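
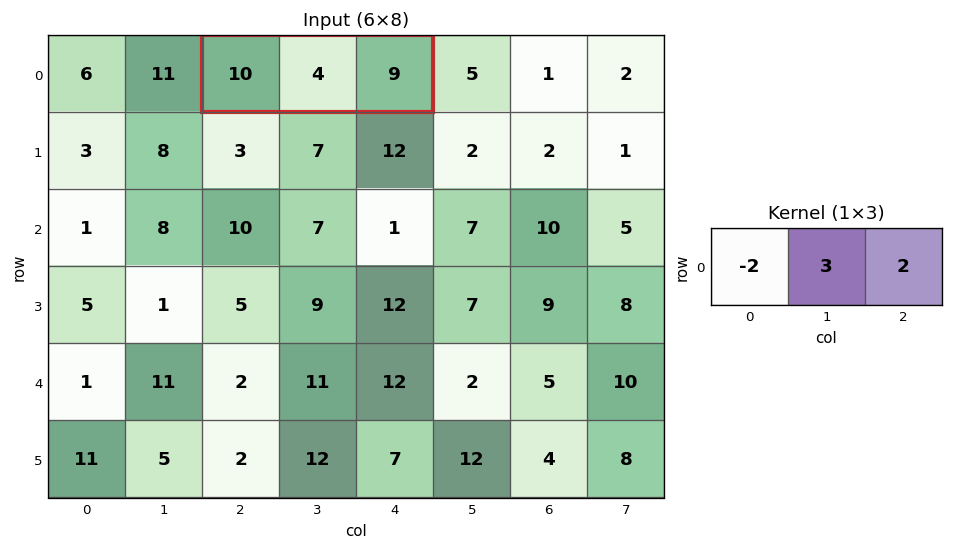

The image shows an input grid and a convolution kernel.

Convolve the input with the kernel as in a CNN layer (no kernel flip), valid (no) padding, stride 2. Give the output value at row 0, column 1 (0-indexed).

10

The receptive field on the input at this output position is [10 4 9]. Elementwise product with the kernel and sum: 10·-2 + 4·3 + 9·2.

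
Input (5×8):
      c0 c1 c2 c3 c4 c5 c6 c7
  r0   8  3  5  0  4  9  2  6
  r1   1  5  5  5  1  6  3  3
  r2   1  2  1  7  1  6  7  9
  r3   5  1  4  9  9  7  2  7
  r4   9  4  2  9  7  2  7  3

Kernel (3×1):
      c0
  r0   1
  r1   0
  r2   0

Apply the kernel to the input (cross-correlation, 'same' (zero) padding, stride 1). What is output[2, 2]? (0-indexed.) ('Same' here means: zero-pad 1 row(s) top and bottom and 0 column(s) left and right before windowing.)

The receptive field on the zero-padded input at this output position is [5 / 1 / 4]. Elementwise product with the kernel and sum: 5·1.

5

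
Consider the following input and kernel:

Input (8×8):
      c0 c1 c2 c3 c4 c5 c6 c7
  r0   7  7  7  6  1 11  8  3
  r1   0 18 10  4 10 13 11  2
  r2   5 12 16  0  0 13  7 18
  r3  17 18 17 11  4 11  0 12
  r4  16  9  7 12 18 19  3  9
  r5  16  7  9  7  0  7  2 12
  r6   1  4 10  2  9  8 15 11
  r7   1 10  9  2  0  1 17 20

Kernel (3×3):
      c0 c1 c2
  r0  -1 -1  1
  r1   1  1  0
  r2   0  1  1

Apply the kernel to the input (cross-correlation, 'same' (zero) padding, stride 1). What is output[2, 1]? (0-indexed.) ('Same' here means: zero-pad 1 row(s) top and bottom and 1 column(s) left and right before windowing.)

The receptive field on the zero-padded input at this output position is [0 18 10 / 5 12 16 / 17 18 17]. Elementwise product with the kernel and sum: 0·-1 + 18·-1 + 10·1 + 5·1 + 12·1 + 18·1 + 17·1.

44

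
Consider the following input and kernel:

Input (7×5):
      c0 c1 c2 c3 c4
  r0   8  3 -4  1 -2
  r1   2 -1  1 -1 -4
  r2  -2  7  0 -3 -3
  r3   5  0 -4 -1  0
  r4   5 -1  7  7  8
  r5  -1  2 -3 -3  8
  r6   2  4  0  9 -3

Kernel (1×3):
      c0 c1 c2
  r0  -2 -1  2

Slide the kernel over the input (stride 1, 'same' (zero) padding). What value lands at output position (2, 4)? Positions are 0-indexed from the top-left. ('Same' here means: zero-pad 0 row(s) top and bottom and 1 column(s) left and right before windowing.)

The receptive field on the zero-padded input at this output position is [-3 -3 0]. Elementwise product with the kernel and sum: -3·-2 + -3·-1 + 0·2.

9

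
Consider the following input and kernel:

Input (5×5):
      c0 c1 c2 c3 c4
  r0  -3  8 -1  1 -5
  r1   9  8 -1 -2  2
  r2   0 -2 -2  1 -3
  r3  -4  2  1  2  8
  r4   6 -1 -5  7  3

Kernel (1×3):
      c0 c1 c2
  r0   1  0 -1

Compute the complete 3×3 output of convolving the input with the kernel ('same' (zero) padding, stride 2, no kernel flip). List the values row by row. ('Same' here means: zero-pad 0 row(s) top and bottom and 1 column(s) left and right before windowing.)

-8 7 1
2 -3 1
1 -8 7

Output[0,0]: The receptive field on the zero-padded input at this output position is [0 -3 8]. Elementwise product with the kernel and sum: 0·1 + 8·-1.
Output[0,1]: The receptive field on the zero-padded input at this output position is [8 -1 1]. Elementwise product with the kernel and sum: 8·1 + 1·-1.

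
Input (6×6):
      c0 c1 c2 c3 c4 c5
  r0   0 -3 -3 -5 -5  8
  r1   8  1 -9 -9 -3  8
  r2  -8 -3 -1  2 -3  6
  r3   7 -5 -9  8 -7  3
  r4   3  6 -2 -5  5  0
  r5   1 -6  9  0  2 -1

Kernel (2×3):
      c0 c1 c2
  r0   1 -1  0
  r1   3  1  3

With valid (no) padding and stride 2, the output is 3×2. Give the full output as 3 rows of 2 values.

1 -43
-16 -43
21 36

Output[0,0]: The receptive field on the input at this output position is [0 -3 -3 / 8 1 -9]. Elementwise product with the kernel and sum: 0·1 + -3·-1 + 8·3 + 1·1 + -9·3.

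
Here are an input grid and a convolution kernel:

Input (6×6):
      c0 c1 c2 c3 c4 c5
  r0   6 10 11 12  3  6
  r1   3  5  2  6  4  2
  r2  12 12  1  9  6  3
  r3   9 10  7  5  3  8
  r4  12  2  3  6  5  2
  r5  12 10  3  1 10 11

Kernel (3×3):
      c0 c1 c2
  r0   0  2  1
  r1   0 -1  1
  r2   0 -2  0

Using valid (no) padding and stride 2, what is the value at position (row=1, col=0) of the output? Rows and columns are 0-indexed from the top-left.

18

The receptive field on the input at this output position is [12 12 1 / 9 10 7 / 12 2 3]. Elementwise product with the kernel and sum: 12·2 + 1·1 + 10·-1 + 7·1 + 2·-2.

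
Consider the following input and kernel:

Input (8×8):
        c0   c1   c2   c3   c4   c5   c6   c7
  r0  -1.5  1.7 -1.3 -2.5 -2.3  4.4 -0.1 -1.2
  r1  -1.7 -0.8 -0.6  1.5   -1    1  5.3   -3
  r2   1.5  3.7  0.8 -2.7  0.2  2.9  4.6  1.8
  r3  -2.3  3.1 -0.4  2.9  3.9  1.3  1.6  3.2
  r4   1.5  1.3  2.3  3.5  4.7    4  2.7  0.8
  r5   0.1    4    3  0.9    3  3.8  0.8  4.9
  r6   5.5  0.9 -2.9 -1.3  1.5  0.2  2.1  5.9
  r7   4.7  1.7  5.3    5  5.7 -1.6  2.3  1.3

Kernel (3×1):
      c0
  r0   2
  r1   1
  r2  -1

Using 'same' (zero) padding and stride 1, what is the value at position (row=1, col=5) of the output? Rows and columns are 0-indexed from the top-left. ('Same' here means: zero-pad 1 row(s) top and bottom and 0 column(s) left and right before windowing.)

The receptive field on the zero-padded input at this output position is [4.4 / 1 / 2.9]. Elementwise product with the kernel and sum: 4.4·2 + 1·1 + 2.9·-1.

6.9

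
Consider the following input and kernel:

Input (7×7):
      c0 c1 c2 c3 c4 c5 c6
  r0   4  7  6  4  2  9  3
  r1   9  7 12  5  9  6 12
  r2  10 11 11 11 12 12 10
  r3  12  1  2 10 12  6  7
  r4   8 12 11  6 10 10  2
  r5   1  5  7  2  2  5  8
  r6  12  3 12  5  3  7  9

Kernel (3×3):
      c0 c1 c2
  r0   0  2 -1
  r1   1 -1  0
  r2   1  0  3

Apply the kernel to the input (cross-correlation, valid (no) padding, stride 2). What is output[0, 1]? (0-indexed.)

60

The receptive field on the input at this output position is [6 4 2 / 12 5 9 / 11 11 12]. Elementwise product with the kernel and sum: 4·2 + 2·-1 + 12·1 + 5·-1 + 11·1 + 12·3.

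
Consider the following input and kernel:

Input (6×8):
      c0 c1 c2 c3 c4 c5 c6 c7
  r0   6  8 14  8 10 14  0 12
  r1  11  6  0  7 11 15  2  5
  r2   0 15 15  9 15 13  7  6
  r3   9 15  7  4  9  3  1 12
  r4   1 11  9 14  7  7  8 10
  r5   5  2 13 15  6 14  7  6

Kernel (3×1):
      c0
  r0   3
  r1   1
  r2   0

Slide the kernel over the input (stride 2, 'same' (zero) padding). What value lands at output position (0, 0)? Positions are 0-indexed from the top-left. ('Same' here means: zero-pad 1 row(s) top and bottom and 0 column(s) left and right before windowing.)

6

The receptive field on the zero-padded input at this output position is [0 / 6 / 11]. Elementwise product with the kernel and sum: 0·3 + 6·1.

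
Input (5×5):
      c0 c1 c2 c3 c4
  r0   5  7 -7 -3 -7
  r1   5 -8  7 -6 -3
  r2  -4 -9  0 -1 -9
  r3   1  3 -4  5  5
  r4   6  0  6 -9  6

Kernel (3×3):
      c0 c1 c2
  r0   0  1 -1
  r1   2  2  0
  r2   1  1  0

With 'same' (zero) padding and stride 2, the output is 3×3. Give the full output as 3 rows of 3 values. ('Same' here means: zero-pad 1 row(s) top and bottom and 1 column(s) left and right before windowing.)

15 -1 -29
6 -6 -13
10 3 -1

Output[0,0]: The receptive field on the zero-padded input at this output position is [0 0 0 / 0 5 7 / 0 5 -8]. Elementwise product with the kernel and sum: 0·1 + 0·-1 + 0·2 + 5·2 + 0·1 + 5·1.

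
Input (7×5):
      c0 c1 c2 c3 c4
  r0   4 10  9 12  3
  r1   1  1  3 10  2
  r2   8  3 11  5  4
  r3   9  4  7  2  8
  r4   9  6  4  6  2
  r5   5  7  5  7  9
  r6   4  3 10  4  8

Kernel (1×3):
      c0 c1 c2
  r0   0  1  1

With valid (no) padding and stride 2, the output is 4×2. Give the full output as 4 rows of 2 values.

Output[0,0]: The receptive field on the input at this output position is [4 10 9]. Elementwise product with the kernel and sum: 10·1 + 9·1.

19 15
14 9
10 8
13 12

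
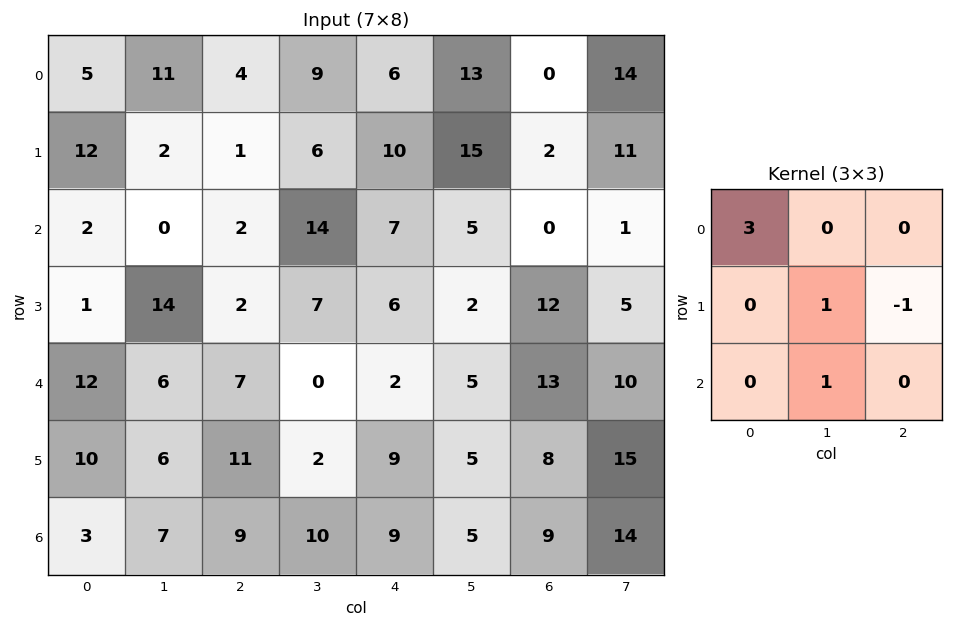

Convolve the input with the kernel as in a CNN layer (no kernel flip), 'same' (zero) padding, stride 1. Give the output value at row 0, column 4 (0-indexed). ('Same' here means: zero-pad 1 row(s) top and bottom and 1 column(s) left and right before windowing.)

The receptive field on the zero-padded input at this output position is [0 0 0 / 9 6 13 / 6 10 15]. Elementwise product with the kernel and sum: 0·3 + 6·1 + 13·-1 + 10·1.

3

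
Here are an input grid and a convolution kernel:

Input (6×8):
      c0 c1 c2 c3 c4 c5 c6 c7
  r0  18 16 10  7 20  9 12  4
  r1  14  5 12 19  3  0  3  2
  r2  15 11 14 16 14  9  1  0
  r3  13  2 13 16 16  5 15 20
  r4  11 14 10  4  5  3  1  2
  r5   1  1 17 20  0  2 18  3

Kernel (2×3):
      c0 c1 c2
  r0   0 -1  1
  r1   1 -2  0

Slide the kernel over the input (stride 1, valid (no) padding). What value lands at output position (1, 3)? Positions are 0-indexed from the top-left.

The receptive field on the input at this output position is [19 3 0 / 16 14 9]. Elementwise product with the kernel and sum: 3·-1 + 0·1 + 16·1 + 14·-2.

-15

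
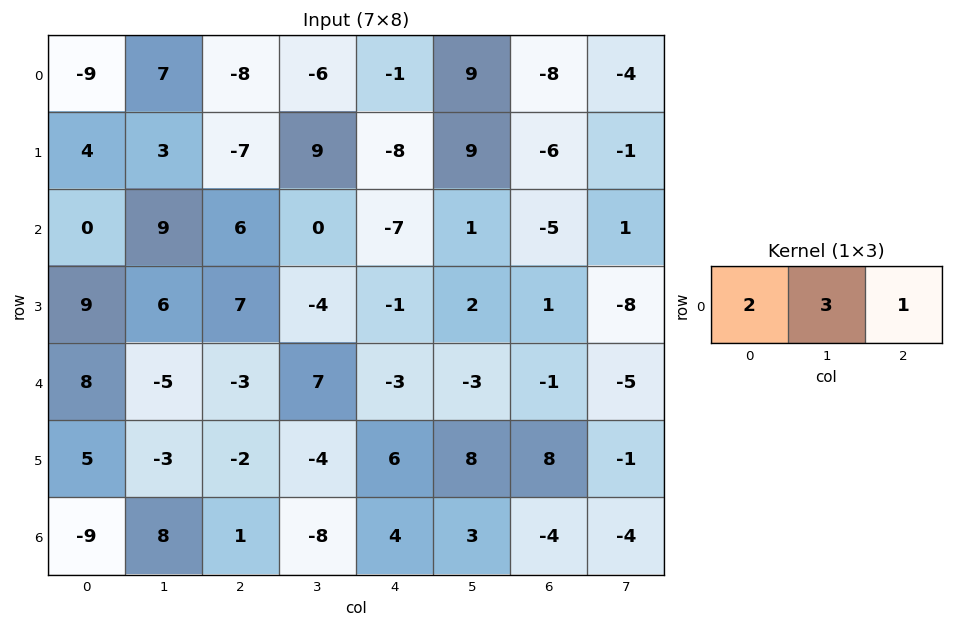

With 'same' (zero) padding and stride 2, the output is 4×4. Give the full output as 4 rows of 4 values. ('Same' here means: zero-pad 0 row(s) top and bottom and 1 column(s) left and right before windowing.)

-20 -16 -6 -10
9 36 -20 -12
19 -12 2 -14
-19 11 -1 -10

Output[0,0]: The receptive field on the zero-padded input at this output position is [0 -9 7]. Elementwise product with the kernel and sum: 0·2 + -9·3 + 7·1.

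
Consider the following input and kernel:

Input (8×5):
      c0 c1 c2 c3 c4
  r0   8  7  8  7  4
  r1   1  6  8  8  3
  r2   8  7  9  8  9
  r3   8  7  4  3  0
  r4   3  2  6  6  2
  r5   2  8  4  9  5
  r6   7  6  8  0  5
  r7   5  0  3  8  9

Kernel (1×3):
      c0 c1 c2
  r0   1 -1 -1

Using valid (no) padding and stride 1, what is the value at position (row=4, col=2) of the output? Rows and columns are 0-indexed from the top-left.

-2

The receptive field on the input at this output position is [6 6 2]. Elementwise product with the kernel and sum: 6·1 + 6·-1 + 2·-1.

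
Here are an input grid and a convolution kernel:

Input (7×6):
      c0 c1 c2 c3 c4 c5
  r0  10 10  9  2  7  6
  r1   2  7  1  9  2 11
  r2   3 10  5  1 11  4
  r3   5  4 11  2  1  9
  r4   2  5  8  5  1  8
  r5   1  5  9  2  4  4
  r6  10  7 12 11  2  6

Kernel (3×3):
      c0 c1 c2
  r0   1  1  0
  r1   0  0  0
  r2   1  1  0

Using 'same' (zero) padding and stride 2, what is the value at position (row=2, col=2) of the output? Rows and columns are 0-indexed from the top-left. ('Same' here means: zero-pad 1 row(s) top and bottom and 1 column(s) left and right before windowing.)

The receptive field on the zero-padded input at this output position is [2 1 9 / 5 1 8 / 2 4 4]. Elementwise product with the kernel and sum: 2·1 + 1·1 + 2·1 + 4·1.

9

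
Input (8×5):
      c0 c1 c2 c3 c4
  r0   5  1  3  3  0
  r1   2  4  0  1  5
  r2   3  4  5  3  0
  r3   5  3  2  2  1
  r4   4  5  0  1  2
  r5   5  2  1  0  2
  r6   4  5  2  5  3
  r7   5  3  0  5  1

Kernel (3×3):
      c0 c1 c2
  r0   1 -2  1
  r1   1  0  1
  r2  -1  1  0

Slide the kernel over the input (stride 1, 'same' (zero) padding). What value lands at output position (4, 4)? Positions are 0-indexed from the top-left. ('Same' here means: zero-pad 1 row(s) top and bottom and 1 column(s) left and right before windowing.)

3

The receptive field on the zero-padded input at this output position is [2 1 0 / 1 2 0 / 0 2 0]. Elementwise product with the kernel and sum: 2·1 + 1·-2 + 0·1 + 1·1 + 0·1 + 0·-1 + 2·1.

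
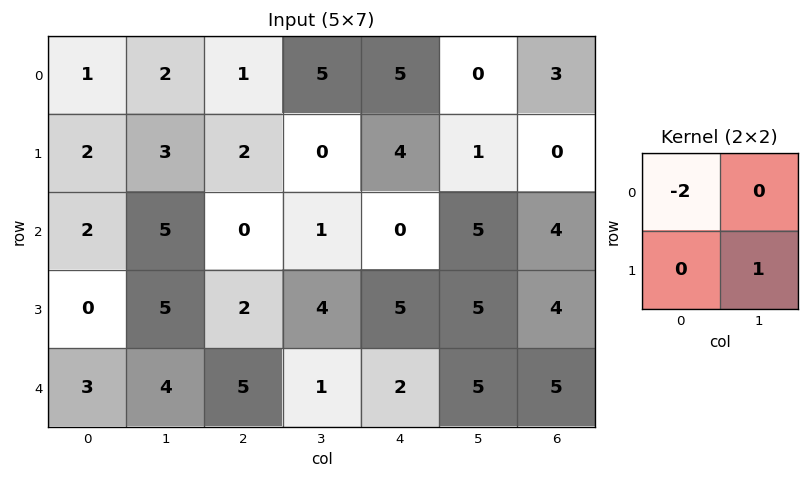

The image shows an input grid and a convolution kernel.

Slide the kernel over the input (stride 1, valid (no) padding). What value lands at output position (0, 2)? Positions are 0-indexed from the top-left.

The receptive field on the input at this output position is [1 5 / 2 0]. Elementwise product with the kernel and sum: 1·-2 + 0·1.

-2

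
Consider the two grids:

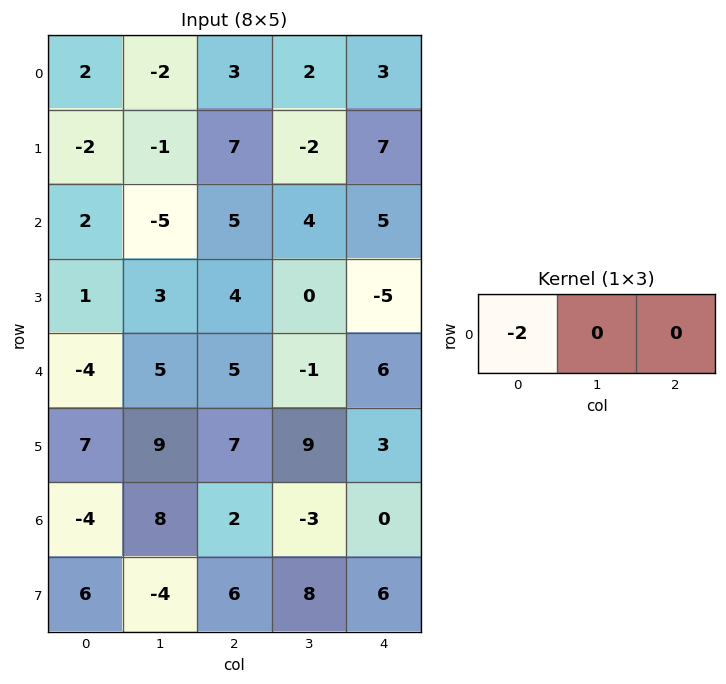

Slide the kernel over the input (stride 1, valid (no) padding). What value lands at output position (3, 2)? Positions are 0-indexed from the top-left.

-8

The receptive field on the input at this output position is [4 0 -5]. Elementwise product with the kernel and sum: 4·-2.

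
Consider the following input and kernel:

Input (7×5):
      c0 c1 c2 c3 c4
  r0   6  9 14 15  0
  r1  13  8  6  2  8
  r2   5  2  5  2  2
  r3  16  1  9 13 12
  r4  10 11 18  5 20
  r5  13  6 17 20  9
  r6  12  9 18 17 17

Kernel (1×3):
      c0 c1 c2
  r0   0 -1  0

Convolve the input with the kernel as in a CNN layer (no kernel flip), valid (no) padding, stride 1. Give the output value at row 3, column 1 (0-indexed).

The receptive field on the input at this output position is [1 9 13]. Elementwise product with the kernel and sum: 9·-1.

-9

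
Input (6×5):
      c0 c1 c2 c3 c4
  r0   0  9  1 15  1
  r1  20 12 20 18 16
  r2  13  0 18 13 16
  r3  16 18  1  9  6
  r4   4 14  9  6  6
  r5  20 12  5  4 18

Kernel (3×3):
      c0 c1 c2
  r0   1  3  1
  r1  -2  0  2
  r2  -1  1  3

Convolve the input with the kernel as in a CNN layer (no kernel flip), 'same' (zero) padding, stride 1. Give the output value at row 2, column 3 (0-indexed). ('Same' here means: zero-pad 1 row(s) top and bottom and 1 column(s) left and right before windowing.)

The receptive field on the zero-padded input at this output position is [20 18 16 / 18 13 16 / 1 9 6]. Elementwise product with the kernel and sum: 20·1 + 18·3 + 16·1 + 18·-2 + 16·2 + 1·-1 + 9·1 + 6·3.

112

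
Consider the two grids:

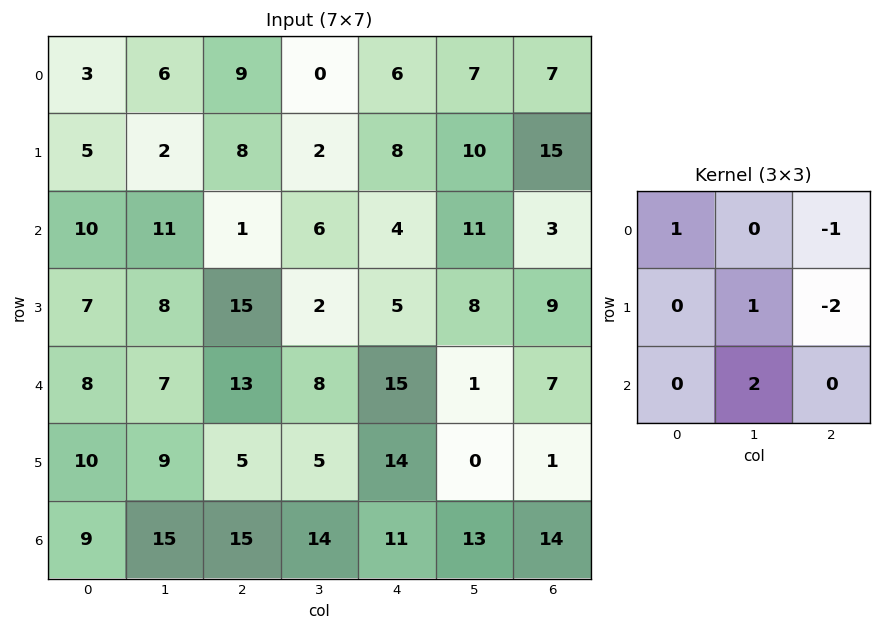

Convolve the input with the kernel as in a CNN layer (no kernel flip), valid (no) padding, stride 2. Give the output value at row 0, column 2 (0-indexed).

The receptive field on the input at this output position is [6 7 7 / 8 10 15 / 4 11 3]. Elementwise product with the kernel and sum: 6·1 + 7·-1 + 10·1 + 15·-2 + 11·2.

1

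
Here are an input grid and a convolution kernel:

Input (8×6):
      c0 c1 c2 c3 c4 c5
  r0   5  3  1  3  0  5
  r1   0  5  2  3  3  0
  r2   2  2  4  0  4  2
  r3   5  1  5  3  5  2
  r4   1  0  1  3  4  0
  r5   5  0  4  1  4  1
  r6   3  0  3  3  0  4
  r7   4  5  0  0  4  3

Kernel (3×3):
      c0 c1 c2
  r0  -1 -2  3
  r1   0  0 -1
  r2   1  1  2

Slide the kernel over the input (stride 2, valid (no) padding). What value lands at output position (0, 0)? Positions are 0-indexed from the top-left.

2

The receptive field on the input at this output position is [5 3 1 / 0 5 2 / 2 2 4]. Elementwise product with the kernel and sum: 5·-1 + 3·-2 + 1·3 + 2·-1 + 2·1 + 2·1 + 4·2.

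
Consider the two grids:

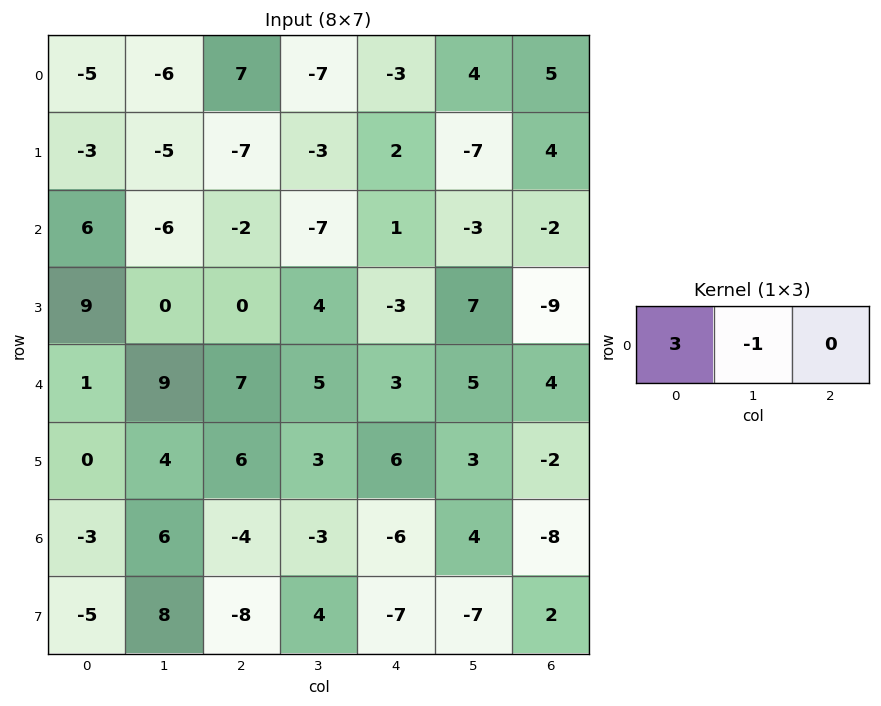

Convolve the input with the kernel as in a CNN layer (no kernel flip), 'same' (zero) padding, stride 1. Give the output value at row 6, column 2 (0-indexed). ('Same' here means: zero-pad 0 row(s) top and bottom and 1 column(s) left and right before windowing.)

22

The receptive field on the zero-padded input at this output position is [6 -4 -3]. Elementwise product with the kernel and sum: 6·3 + -4·-1.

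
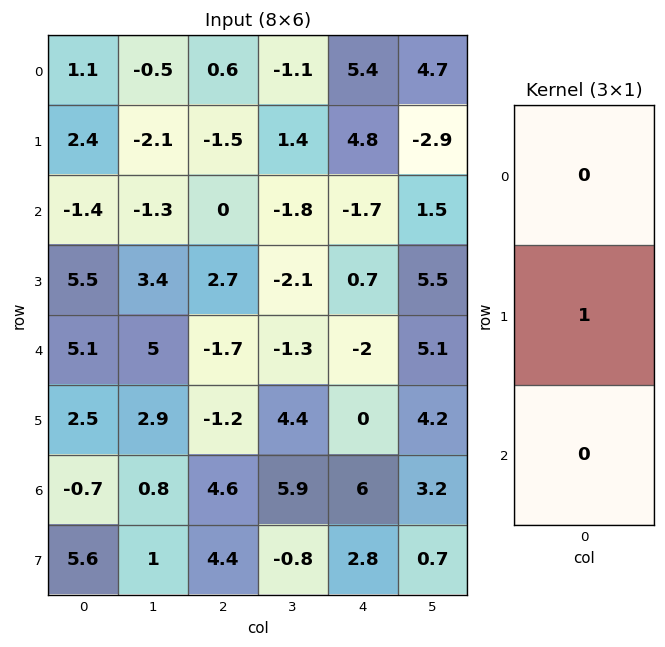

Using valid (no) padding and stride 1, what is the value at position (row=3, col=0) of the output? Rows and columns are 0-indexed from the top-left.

5.1

The receptive field on the input at this output position is [5.5 / 5.1 / 2.5]. Elementwise product with the kernel and sum: 5.1·1.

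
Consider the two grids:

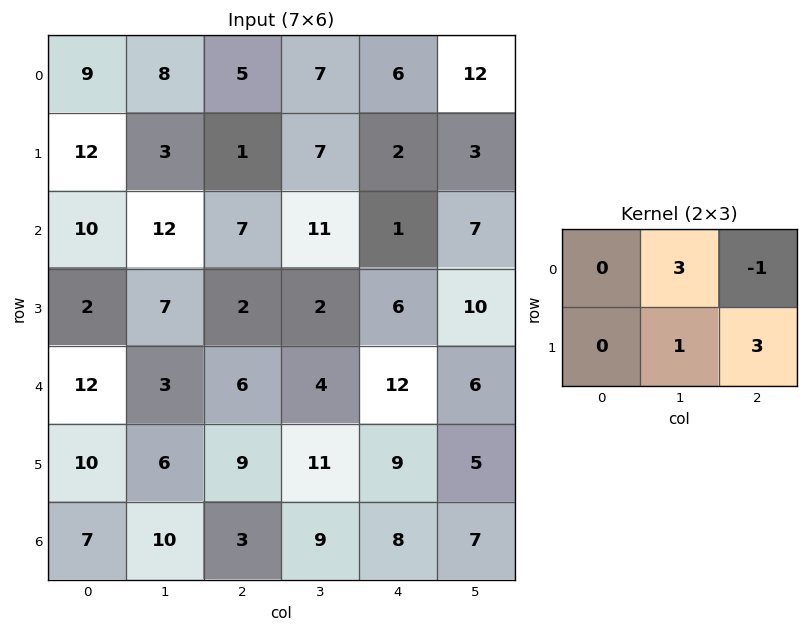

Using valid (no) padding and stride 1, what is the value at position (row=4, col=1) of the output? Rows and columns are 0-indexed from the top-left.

56

The receptive field on the input at this output position is [3 6 4 / 6 9 11]. Elementwise product with the kernel and sum: 6·3 + 4·-1 + 9·1 + 11·3.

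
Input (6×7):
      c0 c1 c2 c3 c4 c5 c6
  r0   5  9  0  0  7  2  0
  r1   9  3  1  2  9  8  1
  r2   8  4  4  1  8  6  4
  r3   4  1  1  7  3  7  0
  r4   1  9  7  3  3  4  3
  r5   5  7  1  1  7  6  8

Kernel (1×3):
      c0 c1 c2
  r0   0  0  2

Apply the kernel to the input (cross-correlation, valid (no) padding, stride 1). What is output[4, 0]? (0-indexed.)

The receptive field on the input at this output position is [1 9 7]. Elementwise product with the kernel and sum: 7·2.

14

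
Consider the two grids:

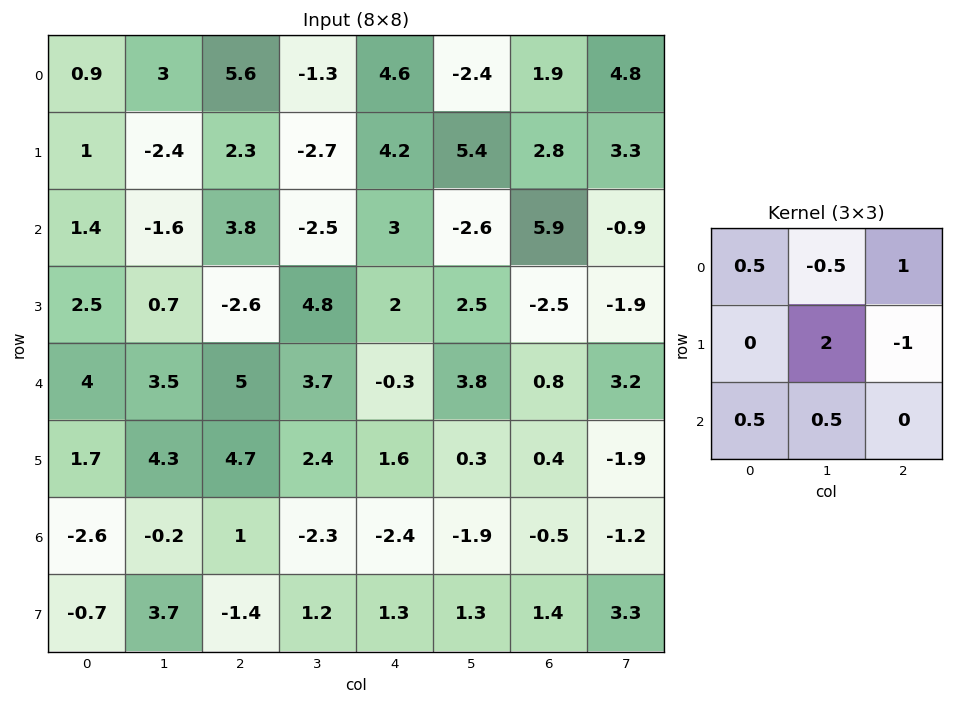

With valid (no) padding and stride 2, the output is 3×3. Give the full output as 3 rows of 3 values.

Output[0,0]: The receptive field on the input at this output position is [0.9 3 5.6 / 1 -2.4 2.3 / 1.4 -1.6 3.8]. Elementwise product with the kernel and sum: 0.9·0.5 + 3·-0.5 + 5.6·1 + -2.4·2 + 2.3·-1 + 1.4·0.5 + -1.6·0.5.

-2.65 -0.9 13.6
13.05 18.1 17.95
7.75 2.9 -3.2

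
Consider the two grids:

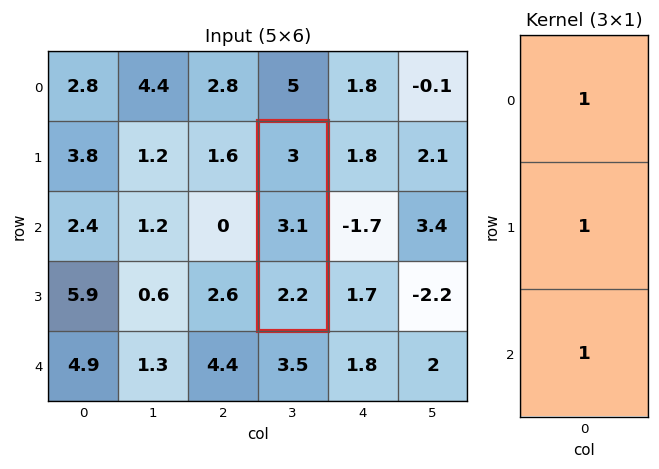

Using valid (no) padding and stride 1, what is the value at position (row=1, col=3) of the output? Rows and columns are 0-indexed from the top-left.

8.3

The receptive field on the input at this output position is [3 / 3.1 / 2.2]. Elementwise product with the kernel and sum: 3·1 + 3.1·1 + 2.2·1.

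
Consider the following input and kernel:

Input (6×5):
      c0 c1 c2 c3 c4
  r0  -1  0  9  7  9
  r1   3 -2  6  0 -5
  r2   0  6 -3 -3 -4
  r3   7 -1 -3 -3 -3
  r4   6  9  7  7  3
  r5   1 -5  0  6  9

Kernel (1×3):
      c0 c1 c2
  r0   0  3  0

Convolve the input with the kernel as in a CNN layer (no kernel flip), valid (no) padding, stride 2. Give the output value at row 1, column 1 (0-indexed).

The receptive field on the input at this output position is [-3 -3 -4]. Elementwise product with the kernel and sum: -3·3.

-9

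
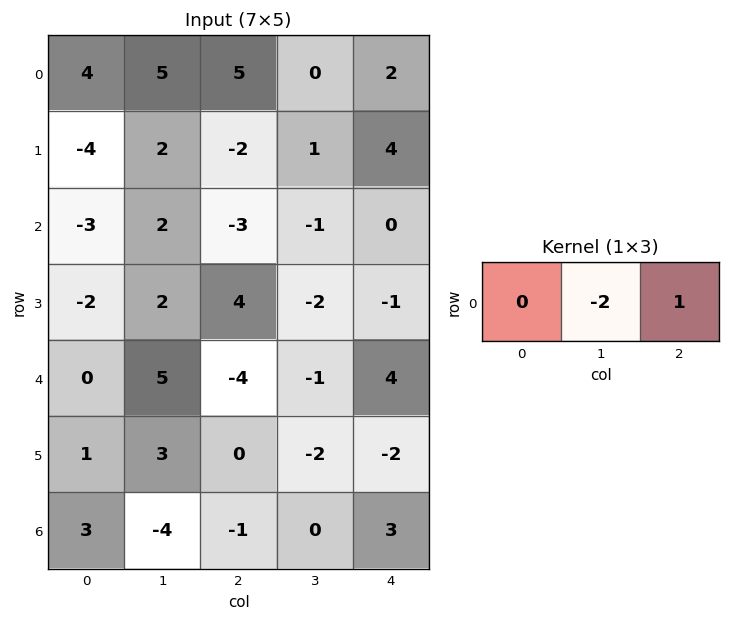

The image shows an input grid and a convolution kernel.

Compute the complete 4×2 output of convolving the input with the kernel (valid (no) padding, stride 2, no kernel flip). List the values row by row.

-5 2
-7 2
-14 6
7 3

Output[0,0]: The receptive field on the input at this output position is [4 5 5]. Elementwise product with the kernel and sum: 5·-2 + 5·1.
Output[0,1]: The receptive field on the input at this output position is [5 0 2]. Elementwise product with the kernel and sum: 0·-2 + 2·1.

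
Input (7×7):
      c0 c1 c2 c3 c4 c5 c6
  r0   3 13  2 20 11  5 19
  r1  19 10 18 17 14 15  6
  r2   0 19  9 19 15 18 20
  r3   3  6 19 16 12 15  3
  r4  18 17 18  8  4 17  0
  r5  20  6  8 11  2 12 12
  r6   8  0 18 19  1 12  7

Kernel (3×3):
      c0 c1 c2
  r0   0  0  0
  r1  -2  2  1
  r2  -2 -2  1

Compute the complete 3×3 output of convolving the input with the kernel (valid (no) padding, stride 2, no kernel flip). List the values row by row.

Output[0,0]: The receptive field on the input at this output position is [3 13 2 / 19 10 18 / 0 19 9]. Elementwise product with the kernel and sum: 19·-2 + 10·2 + 18·1 + 0·-2 + 19·-2 + 9·1.

-29 -29 -38
-27 -42 -33
-18 -65 13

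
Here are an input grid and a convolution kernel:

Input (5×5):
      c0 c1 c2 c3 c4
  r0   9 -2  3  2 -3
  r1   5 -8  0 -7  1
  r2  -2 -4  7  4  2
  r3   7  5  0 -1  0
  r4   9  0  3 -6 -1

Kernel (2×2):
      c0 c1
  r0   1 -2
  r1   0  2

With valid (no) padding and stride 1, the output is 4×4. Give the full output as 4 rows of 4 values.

Output[0,0]: The receptive field on the input at this output position is [9 -2 / 5 -8]. Elementwise product with the kernel and sum: 9·1 + -2·-2 + -8·2.

-3 -8 -15 10
13 6 22 -5
16 -18 -3 0
-3 11 -10 -3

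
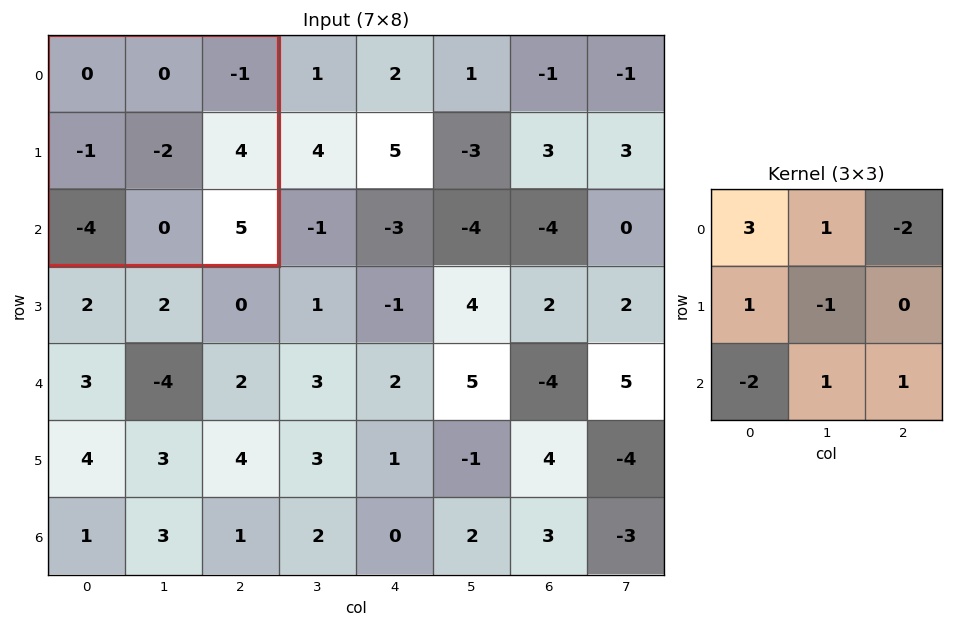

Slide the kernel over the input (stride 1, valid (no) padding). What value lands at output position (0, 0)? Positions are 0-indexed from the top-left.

16

The receptive field on the input at this output position is [0 0 -1 / -1 -2 4 / -4 0 5]. Elementwise product with the kernel and sum: 0·3 + 0·1 + -1·-2 + -1·1 + -2·-1 + -4·-2 + 0·1 + 5·1.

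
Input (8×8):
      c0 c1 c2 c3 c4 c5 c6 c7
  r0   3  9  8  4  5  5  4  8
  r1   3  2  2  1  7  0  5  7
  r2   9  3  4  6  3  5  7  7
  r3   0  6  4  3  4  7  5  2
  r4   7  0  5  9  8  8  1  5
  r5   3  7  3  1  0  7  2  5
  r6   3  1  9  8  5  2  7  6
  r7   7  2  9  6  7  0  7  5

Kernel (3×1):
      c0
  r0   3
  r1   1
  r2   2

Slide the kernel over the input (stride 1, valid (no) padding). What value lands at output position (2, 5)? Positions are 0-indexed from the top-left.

The receptive field on the input at this output position is [5 / 7 / 8]. Elementwise product with the kernel and sum: 5·3 + 7·1 + 8·2.

38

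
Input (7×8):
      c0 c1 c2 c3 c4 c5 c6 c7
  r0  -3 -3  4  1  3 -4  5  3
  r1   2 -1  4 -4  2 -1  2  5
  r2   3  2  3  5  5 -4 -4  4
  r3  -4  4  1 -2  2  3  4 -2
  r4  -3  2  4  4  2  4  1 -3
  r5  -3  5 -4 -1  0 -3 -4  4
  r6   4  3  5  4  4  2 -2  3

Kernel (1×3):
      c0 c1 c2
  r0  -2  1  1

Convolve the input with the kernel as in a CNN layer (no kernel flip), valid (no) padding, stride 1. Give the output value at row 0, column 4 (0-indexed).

-5

The receptive field on the input at this output position is [3 -4 5]. Elementwise product with the kernel and sum: 3·-2 + -4·1 + 5·1.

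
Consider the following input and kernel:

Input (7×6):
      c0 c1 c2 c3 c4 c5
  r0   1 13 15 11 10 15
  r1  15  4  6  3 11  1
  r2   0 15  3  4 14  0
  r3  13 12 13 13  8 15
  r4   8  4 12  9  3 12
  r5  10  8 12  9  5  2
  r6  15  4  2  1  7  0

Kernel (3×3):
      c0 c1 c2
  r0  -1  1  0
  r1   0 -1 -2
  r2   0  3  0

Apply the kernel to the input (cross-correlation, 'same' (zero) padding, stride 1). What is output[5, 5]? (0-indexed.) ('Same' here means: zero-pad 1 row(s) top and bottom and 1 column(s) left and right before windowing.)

The receptive field on the zero-padded input at this output position is [3 12 0 / 5 2 0 / 7 0 0]. Elementwise product with the kernel and sum: 3·-1 + 12·1 + 2·-1 + 0·-2 + 0·3.

7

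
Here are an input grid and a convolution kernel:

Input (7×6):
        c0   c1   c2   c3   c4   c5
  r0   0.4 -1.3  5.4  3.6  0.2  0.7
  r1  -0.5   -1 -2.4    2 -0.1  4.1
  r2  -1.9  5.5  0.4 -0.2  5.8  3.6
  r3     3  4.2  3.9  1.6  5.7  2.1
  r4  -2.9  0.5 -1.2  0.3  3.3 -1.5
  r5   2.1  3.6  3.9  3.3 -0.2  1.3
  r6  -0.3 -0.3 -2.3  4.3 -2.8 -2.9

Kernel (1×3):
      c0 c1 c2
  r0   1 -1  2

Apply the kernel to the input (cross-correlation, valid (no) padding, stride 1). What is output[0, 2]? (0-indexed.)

The receptive field on the input at this output position is [5.4 3.6 0.2]. Elementwise product with the kernel and sum: 5.4·1 + 3.6·-1 + 0.2·2.

2.2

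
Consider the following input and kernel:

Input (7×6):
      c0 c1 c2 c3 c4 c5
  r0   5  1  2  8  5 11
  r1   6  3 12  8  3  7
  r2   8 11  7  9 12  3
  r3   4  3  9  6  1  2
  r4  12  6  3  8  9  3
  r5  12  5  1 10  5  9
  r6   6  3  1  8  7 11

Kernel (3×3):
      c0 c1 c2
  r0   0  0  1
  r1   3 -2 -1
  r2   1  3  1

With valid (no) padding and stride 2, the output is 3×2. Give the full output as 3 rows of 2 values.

Output[0,0]: The receptive field on the input at this output position is [5 1 2 / 6 3 12 / 8 11 7]. Elementwise product with the kernel and sum: 2·1 + 6·3 + 3·-2 + 12·-1 + 8·1 + 11·3 + 7·1.

50 68
37 62
44 19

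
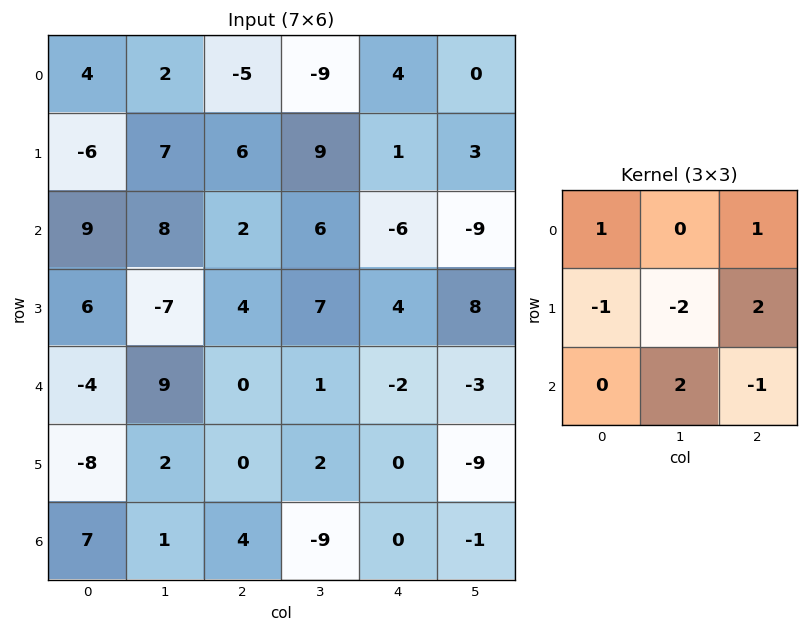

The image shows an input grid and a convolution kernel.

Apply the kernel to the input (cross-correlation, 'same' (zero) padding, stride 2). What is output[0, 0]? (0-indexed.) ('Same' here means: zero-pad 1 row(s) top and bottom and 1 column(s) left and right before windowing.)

The receptive field on the zero-padded input at this output position is [0 0 0 / 0 4 2 / 0 -6 7]. Elementwise product with the kernel and sum: 0·1 + 0·1 + 0·-1 + 4·-2 + 2·2 + -6·2 + 7·-1.

-23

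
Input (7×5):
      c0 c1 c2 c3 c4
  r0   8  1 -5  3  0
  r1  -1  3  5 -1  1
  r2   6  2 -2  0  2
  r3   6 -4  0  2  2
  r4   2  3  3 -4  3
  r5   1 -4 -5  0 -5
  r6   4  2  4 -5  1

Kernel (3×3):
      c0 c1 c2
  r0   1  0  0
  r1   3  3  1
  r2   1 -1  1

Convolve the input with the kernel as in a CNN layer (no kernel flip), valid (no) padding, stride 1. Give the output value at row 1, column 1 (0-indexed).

1

The receptive field on the input at this output position is [3 5 -1 / 2 -2 0 / -4 0 2]. Elementwise product with the kernel and sum: 3·1 + 2·3 + -2·3 + 0·1 + -4·1 + 0·-1 + 2·1.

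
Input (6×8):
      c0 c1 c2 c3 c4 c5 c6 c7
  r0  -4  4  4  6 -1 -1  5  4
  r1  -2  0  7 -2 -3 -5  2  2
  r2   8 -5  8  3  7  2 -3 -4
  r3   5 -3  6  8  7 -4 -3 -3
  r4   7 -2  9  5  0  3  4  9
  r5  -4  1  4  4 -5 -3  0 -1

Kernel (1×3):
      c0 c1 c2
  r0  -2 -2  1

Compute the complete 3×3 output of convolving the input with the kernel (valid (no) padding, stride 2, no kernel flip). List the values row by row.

4 -21 9
2 -15 -21
-1 -28 -2

Output[0,0]: The receptive field on the input at this output position is [-4 4 4]. Elementwise product with the kernel and sum: -4·-2 + 4·-2 + 4·1.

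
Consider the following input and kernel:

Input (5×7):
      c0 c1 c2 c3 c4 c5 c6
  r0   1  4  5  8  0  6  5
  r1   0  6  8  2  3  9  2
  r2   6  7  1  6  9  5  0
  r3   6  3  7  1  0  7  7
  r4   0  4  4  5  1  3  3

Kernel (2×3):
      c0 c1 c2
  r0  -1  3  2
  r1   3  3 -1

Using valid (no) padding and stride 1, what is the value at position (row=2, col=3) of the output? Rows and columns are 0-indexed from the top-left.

The receptive field on the input at this output position is [6 9 5 / 1 0 7]. Elementwise product with the kernel and sum: 6·-1 + 9·3 + 5·2 + 1·3 + 0·3 + 7·-1.

27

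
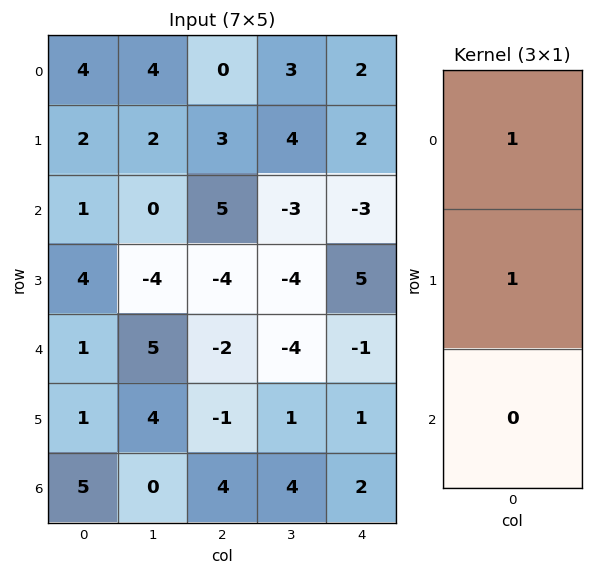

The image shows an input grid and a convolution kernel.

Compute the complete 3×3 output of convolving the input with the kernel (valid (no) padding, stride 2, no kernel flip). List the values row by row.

Output[0,0]: The receptive field on the input at this output position is [4 / 2 / 1]. Elementwise product with the kernel and sum: 4·1 + 2·1.

6 3 4
5 1 2
2 -3 0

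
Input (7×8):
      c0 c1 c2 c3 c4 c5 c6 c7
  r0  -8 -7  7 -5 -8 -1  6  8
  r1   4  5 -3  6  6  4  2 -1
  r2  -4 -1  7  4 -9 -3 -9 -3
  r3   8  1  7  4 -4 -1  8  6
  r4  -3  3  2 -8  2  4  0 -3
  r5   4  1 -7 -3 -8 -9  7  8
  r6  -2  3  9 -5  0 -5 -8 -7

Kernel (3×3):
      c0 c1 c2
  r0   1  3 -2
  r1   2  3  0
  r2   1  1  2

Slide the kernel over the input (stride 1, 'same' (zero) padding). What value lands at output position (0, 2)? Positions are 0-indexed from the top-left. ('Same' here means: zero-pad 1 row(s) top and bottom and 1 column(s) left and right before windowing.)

21

The receptive field on the zero-padded input at this output position is [0 0 0 / -7 7 -5 / 5 -3 6]. Elementwise product with the kernel and sum: 0·1 + 0·3 + 0·-2 + -7·2 + 7·3 + 5·1 + -3·1 + 6·2.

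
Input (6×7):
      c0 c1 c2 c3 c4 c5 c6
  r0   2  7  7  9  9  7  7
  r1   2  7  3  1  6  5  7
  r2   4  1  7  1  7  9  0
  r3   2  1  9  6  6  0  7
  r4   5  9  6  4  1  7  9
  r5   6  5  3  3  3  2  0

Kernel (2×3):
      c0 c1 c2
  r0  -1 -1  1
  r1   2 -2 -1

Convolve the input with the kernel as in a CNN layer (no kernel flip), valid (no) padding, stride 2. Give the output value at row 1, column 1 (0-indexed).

The receptive field on the input at this output position is [7 1 7 / 9 6 6]. Elementwise product with the kernel and sum: 7·-1 + 1·-1 + 7·1 + 9·2 + 6·-2 + 6·-1.

-1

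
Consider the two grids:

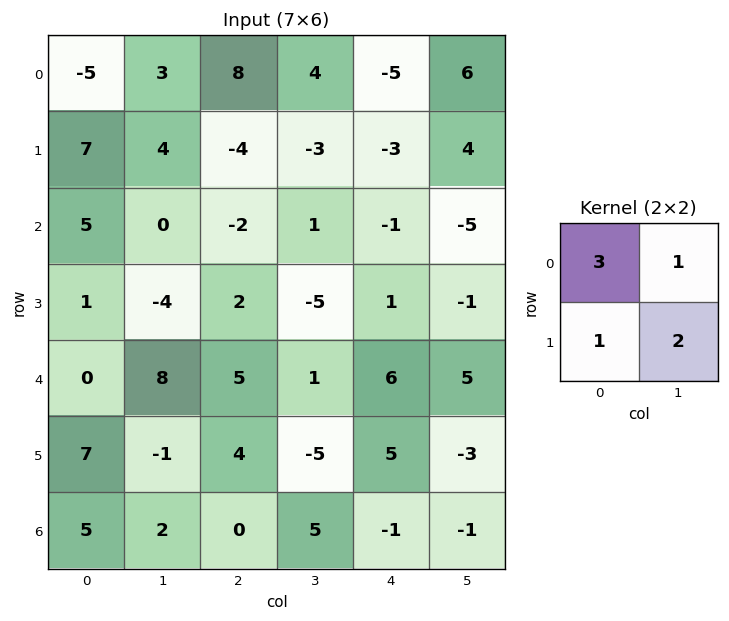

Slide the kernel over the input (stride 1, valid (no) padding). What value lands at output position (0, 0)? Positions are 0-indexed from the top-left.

3

The receptive field on the input at this output position is [-5 3 / 7 4]. Elementwise product with the kernel and sum: -5·3 + 3·1 + 7·1 + 4·2.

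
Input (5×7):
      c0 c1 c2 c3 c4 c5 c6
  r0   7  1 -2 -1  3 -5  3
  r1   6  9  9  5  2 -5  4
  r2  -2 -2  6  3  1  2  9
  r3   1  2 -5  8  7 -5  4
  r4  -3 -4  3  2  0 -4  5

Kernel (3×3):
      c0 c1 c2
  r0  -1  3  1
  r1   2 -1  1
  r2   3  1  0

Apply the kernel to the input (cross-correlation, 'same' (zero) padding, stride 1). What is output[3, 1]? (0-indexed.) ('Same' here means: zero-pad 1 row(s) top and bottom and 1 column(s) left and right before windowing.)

-16

The receptive field on the zero-padded input at this output position is [-2 -2 6 / 1 2 -5 / -3 -4 3]. Elementwise product with the kernel and sum: -2·-1 + -2·3 + 6·1 + 1·2 + 2·-1 + -5·1 + -3·3 + -4·1.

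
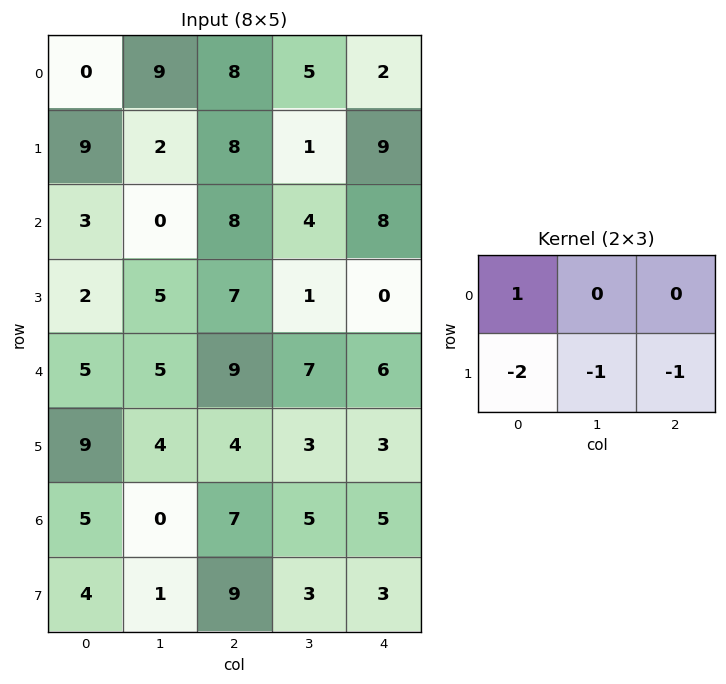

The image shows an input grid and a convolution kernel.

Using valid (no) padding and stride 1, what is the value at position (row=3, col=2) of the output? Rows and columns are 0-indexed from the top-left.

The receptive field on the input at this output position is [7 1 0 / 9 7 6]. Elementwise product with the kernel and sum: 7·1 + 9·-2 + 7·-1 + 6·-1.

-24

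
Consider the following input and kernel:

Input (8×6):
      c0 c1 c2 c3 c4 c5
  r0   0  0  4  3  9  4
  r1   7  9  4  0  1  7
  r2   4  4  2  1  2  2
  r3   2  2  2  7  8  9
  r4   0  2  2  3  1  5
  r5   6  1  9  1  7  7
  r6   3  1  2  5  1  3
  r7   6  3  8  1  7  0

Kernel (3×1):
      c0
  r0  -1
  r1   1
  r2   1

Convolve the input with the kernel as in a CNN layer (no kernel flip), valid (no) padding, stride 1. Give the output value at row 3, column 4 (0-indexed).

0

The receptive field on the input at this output position is [8 / 1 / 7]. Elementwise product with the kernel and sum: 8·-1 + 1·1 + 7·1.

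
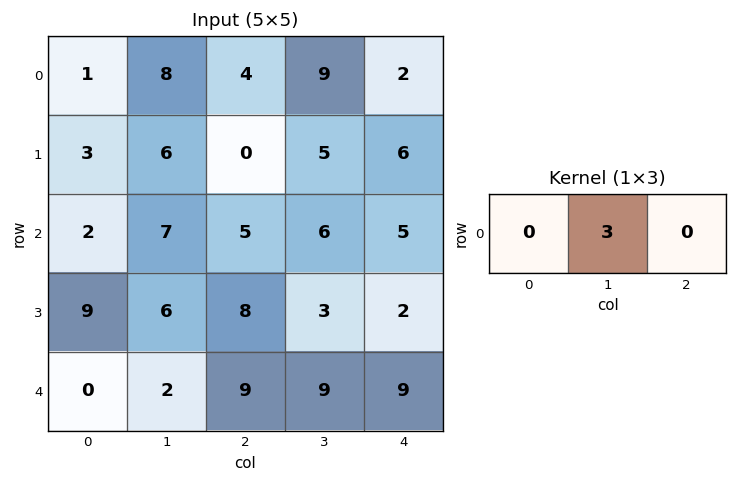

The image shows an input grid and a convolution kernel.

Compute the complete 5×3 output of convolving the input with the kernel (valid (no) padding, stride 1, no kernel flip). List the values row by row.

Output[0,0]: The receptive field on the input at this output position is [1 8 4]. Elementwise product with the kernel and sum: 8·3.

24 12 27
18 0 15
21 15 18
18 24 9
6 27 27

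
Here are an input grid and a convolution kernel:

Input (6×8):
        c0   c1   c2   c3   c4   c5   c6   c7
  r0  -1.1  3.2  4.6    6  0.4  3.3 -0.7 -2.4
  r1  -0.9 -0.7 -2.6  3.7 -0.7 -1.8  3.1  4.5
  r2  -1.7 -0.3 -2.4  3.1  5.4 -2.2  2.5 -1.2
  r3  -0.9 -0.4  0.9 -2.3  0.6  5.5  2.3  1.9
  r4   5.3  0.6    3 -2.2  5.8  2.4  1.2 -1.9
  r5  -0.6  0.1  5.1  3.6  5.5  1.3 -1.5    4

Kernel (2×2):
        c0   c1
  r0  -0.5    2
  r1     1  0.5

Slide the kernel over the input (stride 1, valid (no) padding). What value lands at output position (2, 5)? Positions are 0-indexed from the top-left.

The receptive field on the input at this output position is [-2.2 2.5 / 5.5 2.3]. Elementwise product with the kernel and sum: -2.2·-0.5 + 2.5·2 + 5.5·1 + 2.3·0.5.

12.75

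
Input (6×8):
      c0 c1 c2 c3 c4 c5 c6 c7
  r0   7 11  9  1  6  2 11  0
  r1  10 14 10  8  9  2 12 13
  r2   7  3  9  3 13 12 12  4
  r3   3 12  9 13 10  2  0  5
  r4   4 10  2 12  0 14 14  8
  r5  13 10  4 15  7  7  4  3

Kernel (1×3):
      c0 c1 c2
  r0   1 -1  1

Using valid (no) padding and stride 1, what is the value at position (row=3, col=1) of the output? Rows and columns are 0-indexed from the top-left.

The receptive field on the input at this output position is [12 9 13]. Elementwise product with the kernel and sum: 12·1 + 9·-1 + 13·1.

16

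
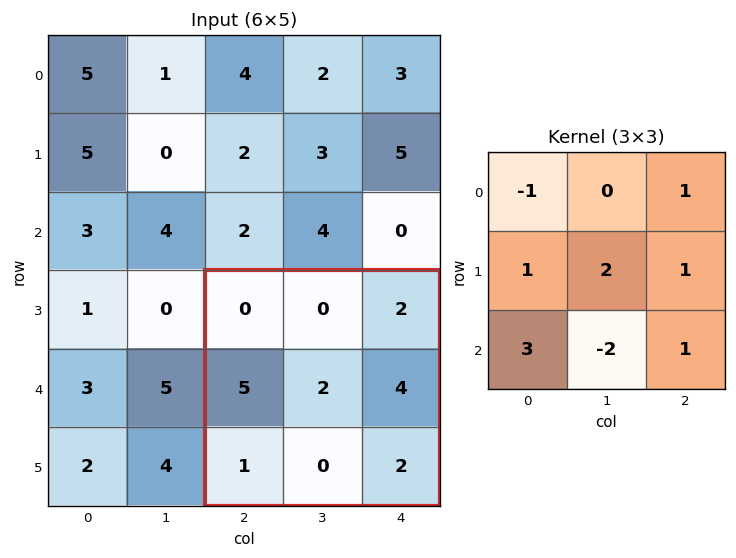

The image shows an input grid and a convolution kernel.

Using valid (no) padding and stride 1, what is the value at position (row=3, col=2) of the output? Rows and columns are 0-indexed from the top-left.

The receptive field on the input at this output position is [0 0 2 / 5 2 4 / 1 0 2]. Elementwise product with the kernel and sum: 0·-1 + 2·1 + 5·1 + 2·2 + 4·1 + 1·3 + 0·-2 + 2·1.

20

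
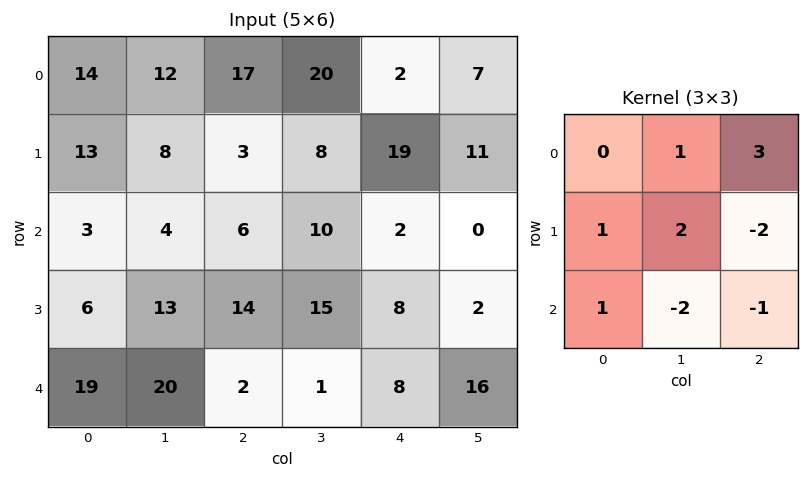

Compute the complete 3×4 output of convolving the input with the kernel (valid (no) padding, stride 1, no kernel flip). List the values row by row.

75 57 -9 53
-18 -7 63 63
3 62 36 -2

Output[0,0]: The receptive field on the input at this output position is [14 12 17 / 13 8 3 / 3 4 6]. Elementwise product with the kernel and sum: 12·1 + 17·3 + 13·1 + 8·2 + 3·-2 + 3·1 + 4·-2 + 6·-1.
Output[0,1]: The receptive field on the input at this output position is [12 17 20 / 8 3 8 / 4 6 10]. Elementwise product with the kernel and sum: 17·1 + 20·3 + 8·1 + 3·2 + 8·-2 + 4·1 + 6·-2 + 10·-1.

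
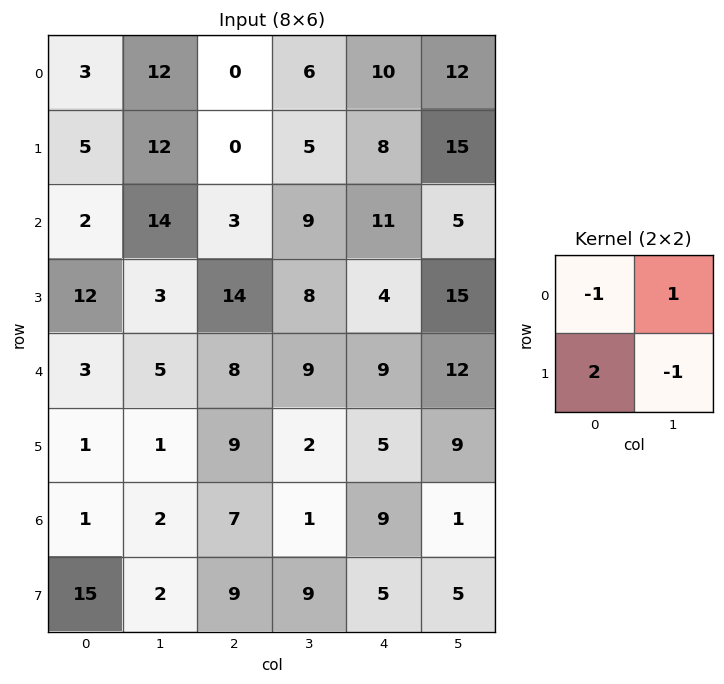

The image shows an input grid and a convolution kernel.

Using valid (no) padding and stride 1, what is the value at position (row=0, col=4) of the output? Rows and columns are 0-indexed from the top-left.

The receptive field on the input at this output position is [10 12 / 8 15]. Elementwise product with the kernel and sum: 10·-1 + 12·1 + 8·2 + 15·-1.

3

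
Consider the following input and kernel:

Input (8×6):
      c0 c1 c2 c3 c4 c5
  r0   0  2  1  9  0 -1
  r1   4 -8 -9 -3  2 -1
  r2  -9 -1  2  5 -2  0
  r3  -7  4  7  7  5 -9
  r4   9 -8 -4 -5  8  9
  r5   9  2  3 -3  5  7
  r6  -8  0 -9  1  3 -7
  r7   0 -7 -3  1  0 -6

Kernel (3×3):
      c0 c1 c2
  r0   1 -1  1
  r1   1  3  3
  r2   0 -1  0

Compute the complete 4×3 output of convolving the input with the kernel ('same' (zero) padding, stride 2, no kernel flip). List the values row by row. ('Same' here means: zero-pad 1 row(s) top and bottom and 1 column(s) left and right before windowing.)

Output[0,0]: The receptive field on the zero-padded input at this output position is [0 0 0 / 0 0 2 / 0 4 -8]. Elementwise product with the kernel and sum: 0·1 + 0·-1 + 0·1 + 0·1 + 0·3 + 2·3 + 4·-1.

2 41 4
-35 11 -12
5 -34 34
-31 -25 -12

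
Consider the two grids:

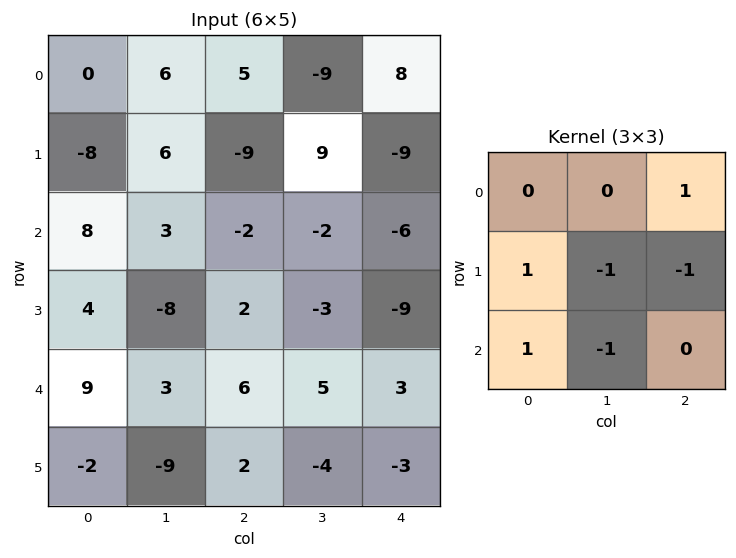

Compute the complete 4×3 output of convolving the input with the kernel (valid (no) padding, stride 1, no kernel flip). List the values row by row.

Output[0,0]: The receptive field on the input at this output position is [0 6 5 / -8 6 -9 / 8 3 -2]. Elementwise product with the kernel and sum: 5·1 + -8·1 + 6·-1 + -9·-1 + 8·1 + 3·-1.

5 2 -1
10 6 2
14 -12 9
9 -22 -5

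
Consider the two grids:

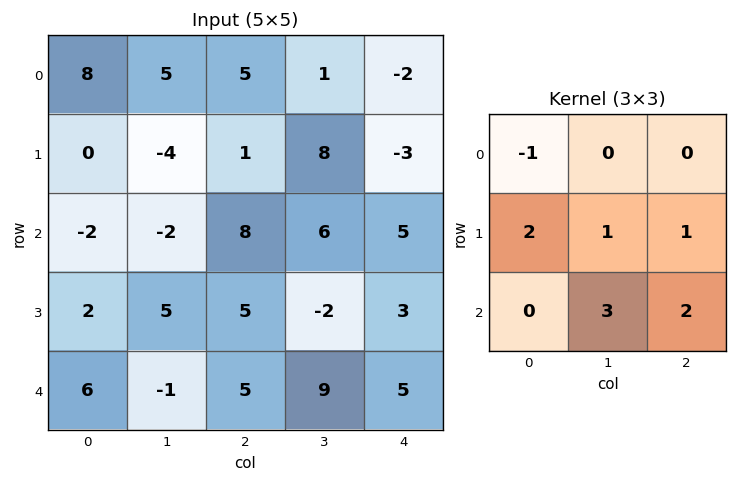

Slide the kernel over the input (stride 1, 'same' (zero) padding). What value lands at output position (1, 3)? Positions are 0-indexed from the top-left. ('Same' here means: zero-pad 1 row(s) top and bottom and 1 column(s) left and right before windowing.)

The receptive field on the zero-padded input at this output position is [5 1 -2 / 1 8 -3 / 8 6 5]. Elementwise product with the kernel and sum: 5·-1 + 1·2 + 8·1 + -3·1 + 6·3 + 5·2.

30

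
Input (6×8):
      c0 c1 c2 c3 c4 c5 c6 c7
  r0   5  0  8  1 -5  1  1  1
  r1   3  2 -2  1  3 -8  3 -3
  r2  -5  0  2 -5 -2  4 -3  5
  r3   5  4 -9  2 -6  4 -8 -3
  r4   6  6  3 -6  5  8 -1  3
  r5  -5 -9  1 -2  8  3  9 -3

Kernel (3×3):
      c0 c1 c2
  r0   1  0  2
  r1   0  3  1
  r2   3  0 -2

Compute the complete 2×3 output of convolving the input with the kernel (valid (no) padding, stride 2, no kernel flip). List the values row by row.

6 14 -24
14 -3 13

Output[0,0]: The receptive field on the input at this output position is [5 0 8 / 3 2 -2 / -5 0 2]. Elementwise product with the kernel and sum: 5·1 + 8·2 + 2·3 + -2·1 + -5·3 + 2·-2.
Output[0,1]: The receptive field on the input at this output position is [8 1 -5 / -2 1 3 / 2 -5 -2]. Elementwise product with the kernel and sum: 8·1 + -5·2 + 1·3 + 3·1 + 2·3 + -2·-2.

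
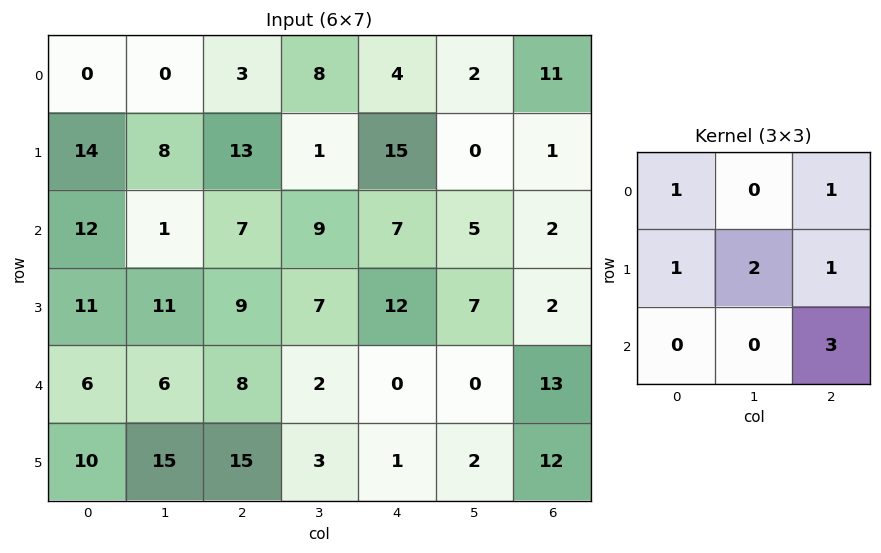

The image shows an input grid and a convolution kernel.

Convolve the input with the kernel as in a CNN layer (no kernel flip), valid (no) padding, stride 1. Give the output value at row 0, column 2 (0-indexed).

58

The receptive field on the input at this output position is [3 8 4 / 13 1 15 / 7 9 7]. Elementwise product with the kernel and sum: 3·1 + 4·1 + 13·1 + 1·2 + 15·1 + 7·3.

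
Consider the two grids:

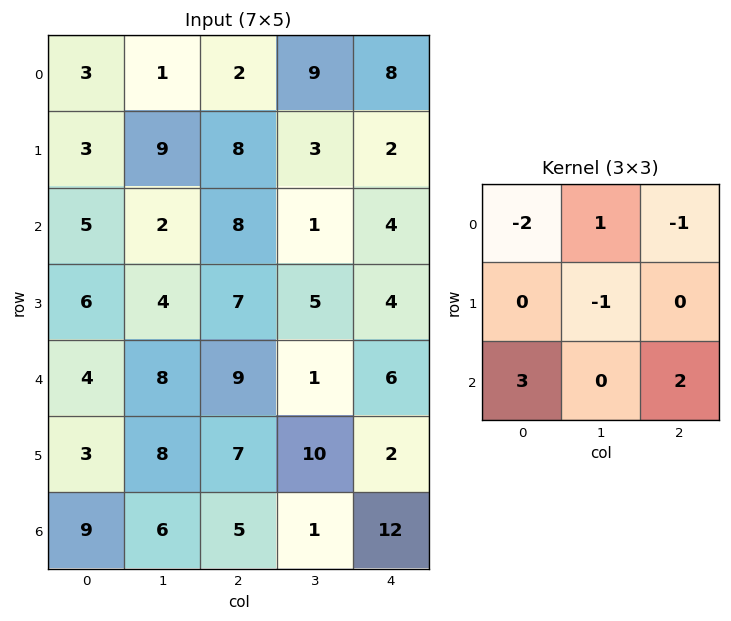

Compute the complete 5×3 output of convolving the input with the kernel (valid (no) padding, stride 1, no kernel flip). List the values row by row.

15 -9 26
25 1 13
10 22 15
0 29 11
20 5 6

Output[0,0]: The receptive field on the input at this output position is [3 1 2 / 3 9 8 / 5 2 8]. Elementwise product with the kernel and sum: 3·-2 + 1·1 + 2·-1 + 9·-1 + 5·3 + 8·2.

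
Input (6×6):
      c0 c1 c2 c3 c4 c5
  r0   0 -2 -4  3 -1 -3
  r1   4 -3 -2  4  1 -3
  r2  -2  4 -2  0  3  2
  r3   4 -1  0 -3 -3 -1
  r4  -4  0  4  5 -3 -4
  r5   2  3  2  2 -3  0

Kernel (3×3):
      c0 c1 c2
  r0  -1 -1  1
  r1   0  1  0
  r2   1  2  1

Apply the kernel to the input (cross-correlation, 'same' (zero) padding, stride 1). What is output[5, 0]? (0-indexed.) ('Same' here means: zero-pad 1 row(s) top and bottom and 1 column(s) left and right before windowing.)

The receptive field on the zero-padded input at this output position is [0 -4 0 / 0 2 3 / 0 0 0]. Elementwise product with the kernel and sum: 0·-1 + -4·-1 + 0·1 + 2·1 + 0·1 + 0·2 + 0·1.

6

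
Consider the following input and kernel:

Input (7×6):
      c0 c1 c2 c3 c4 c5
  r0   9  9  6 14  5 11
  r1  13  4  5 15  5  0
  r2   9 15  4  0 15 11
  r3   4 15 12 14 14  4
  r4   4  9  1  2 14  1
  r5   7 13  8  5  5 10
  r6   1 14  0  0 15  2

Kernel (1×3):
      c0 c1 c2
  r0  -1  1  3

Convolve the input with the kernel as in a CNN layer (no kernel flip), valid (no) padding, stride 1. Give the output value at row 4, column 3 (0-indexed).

15

The receptive field on the input at this output position is [2 14 1]. Elementwise product with the kernel and sum: 2·-1 + 14·1 + 1·3.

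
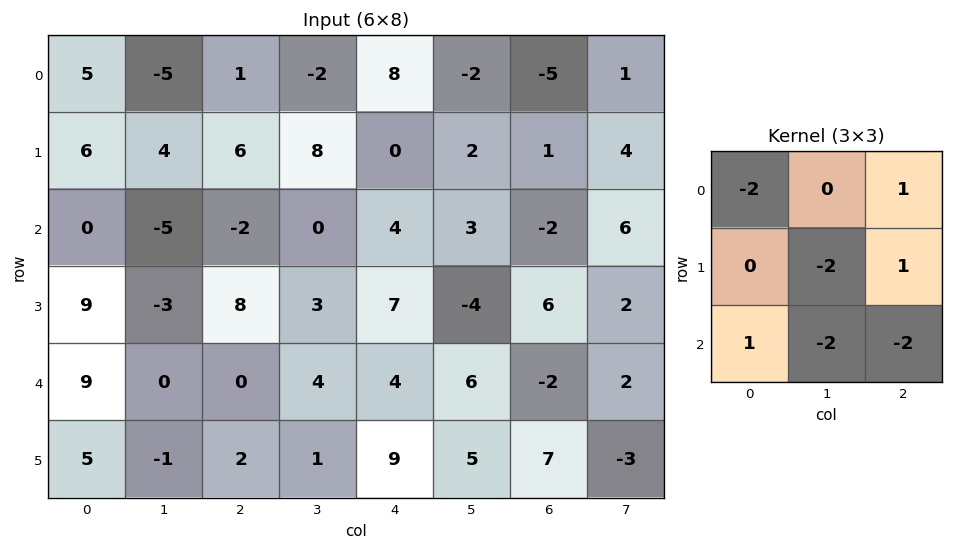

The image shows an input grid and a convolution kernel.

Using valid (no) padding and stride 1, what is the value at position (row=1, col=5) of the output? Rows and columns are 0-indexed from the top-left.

-10

The receptive field on the input at this output position is [2 1 4 / 3 -2 6 / -4 6 2]. Elementwise product with the kernel and sum: 2·-2 + 4·1 + -2·-2 + 6·1 + -4·1 + 6·-2 + 2·-2.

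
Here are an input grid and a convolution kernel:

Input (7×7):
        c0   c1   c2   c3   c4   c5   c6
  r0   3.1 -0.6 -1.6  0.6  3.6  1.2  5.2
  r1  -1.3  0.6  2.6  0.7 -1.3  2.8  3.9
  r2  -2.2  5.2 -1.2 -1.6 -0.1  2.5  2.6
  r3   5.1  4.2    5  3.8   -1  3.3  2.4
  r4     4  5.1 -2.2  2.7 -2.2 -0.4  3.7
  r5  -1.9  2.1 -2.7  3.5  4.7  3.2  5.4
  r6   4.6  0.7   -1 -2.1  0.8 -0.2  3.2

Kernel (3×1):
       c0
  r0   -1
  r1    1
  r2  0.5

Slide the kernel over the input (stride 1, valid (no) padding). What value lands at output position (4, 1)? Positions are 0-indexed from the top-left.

-2.65

The receptive field on the input at this output position is [5.1 / 2.1 / 0.7]. Elementwise product with the kernel and sum: 5.1·-1 + 2.1·1 + 0.7·0.5.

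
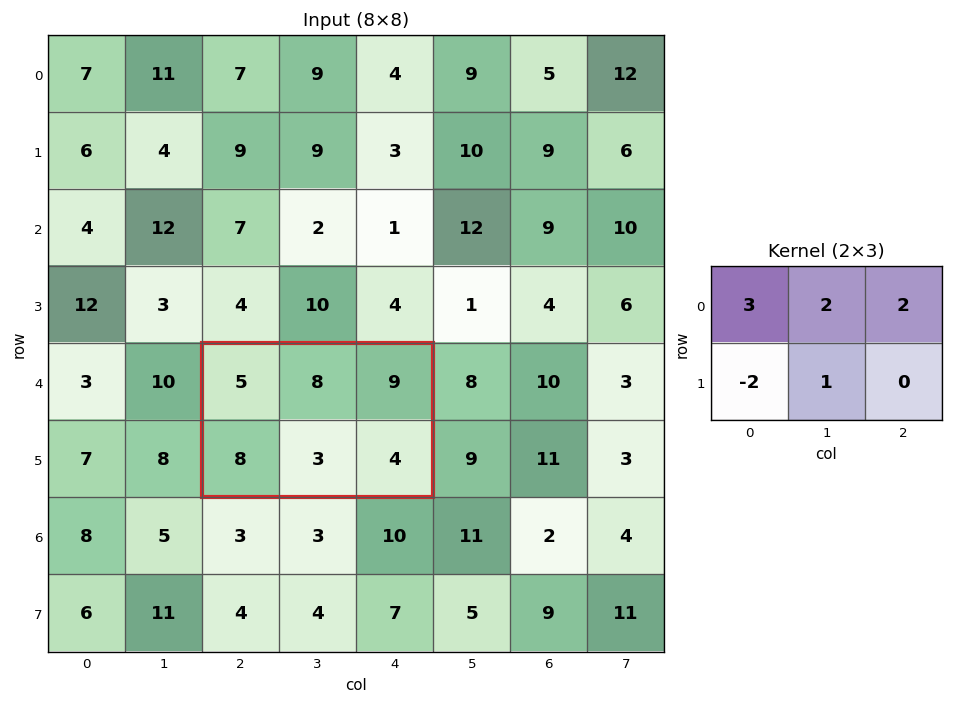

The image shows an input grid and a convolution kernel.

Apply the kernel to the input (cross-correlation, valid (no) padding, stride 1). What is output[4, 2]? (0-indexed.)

36

The receptive field on the input at this output position is [5 8 9 / 8 3 4]. Elementwise product with the kernel and sum: 5·3 + 8·2 + 9·2 + 8·-2 + 3·1.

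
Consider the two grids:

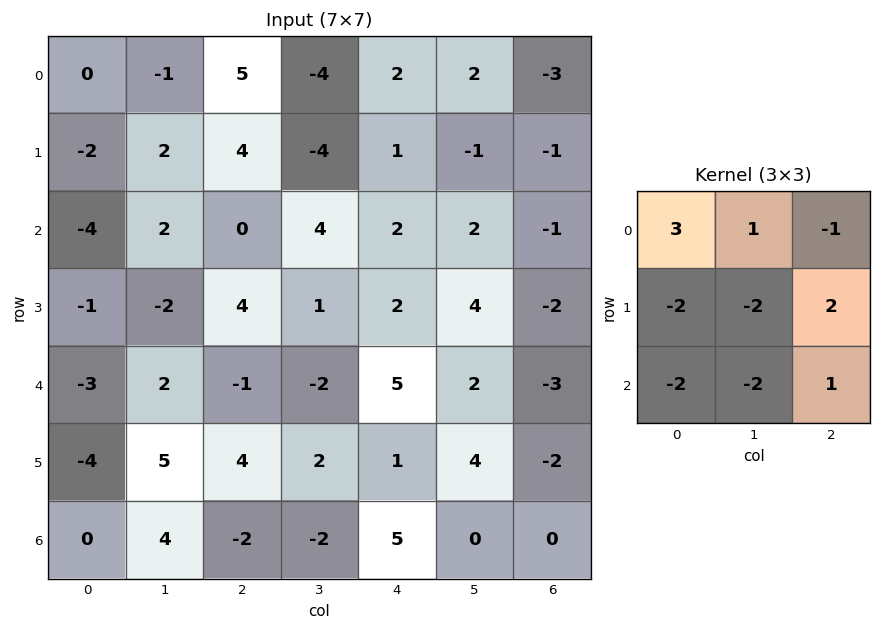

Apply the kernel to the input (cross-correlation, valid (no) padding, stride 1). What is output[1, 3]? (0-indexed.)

-20

The receptive field on the input at this output position is [-4 1 -1 / 4 2 2 / 1 2 4]. Elementwise product with the kernel and sum: -4·3 + 1·1 + -1·-1 + 4·-2 + 2·-2 + 2·2 + 1·-2 + 2·-2 + 4·1.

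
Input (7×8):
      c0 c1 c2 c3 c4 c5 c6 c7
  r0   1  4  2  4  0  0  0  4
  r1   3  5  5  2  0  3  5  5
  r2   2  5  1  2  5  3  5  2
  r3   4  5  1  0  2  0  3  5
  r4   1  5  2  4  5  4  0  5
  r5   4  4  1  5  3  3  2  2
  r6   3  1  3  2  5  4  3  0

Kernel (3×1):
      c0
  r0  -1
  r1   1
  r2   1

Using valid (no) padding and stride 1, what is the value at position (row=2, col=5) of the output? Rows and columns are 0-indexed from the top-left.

The receptive field on the input at this output position is [3 / 0 / 4]. Elementwise product with the kernel and sum: 3·-1 + 0·1 + 4·1.

1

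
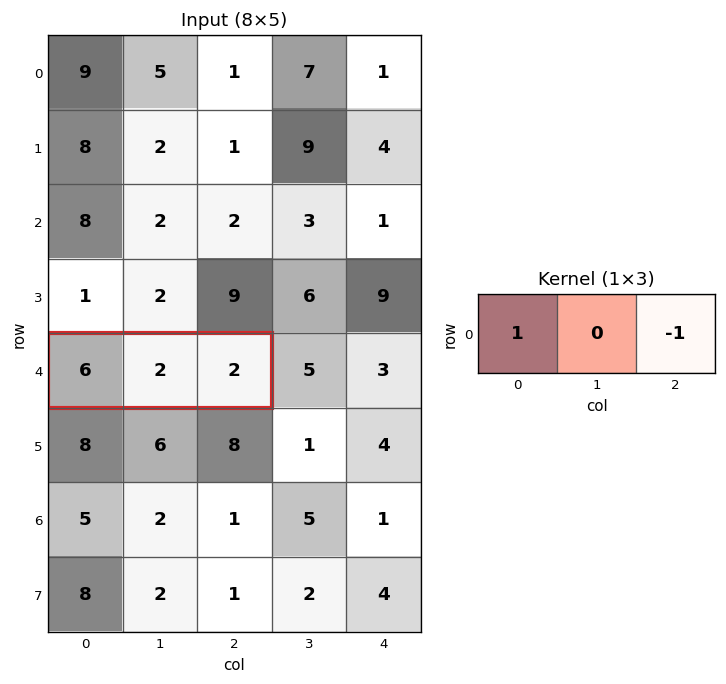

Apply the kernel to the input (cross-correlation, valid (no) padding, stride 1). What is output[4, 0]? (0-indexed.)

4

The receptive field on the input at this output position is [6 2 2]. Elementwise product with the kernel and sum: 6·1 + 2·-1.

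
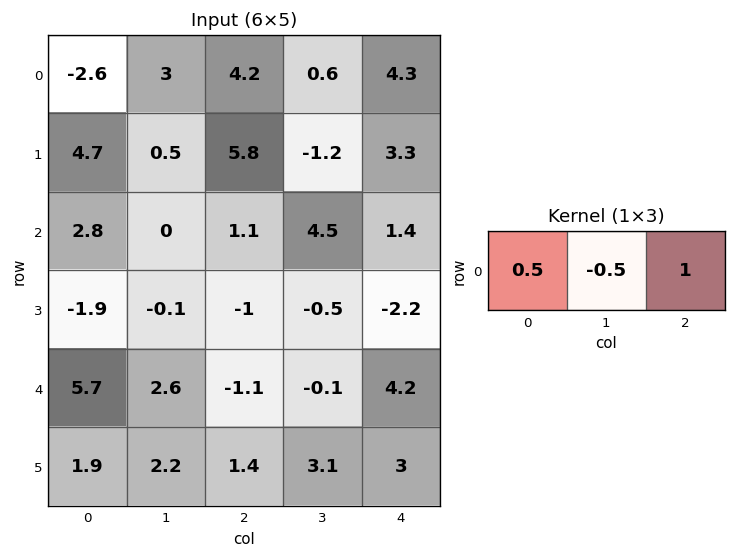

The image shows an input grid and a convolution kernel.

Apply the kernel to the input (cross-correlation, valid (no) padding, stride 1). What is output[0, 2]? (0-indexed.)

The receptive field on the input at this output position is [4.2 0.6 4.3]. Elementwise product with the kernel and sum: 4.2·0.5 + 0.6·-0.5 + 4.3·1.

6.1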